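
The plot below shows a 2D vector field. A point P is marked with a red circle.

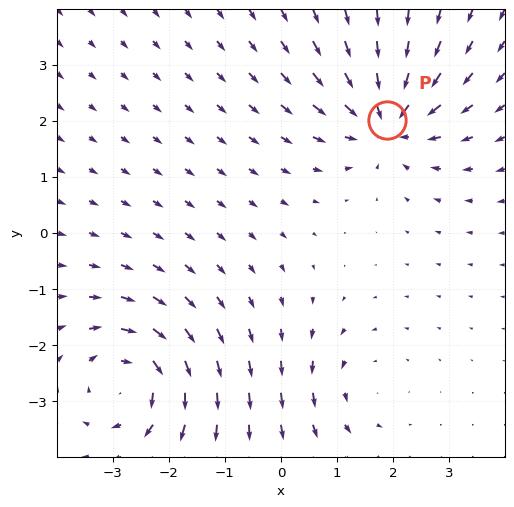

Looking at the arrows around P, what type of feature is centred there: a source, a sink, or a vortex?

At P (1.9, 2.0) the arrows converge inward. Divergence about -6, curl ≈0 — negative divergence with near-zero curl is a sink.

sink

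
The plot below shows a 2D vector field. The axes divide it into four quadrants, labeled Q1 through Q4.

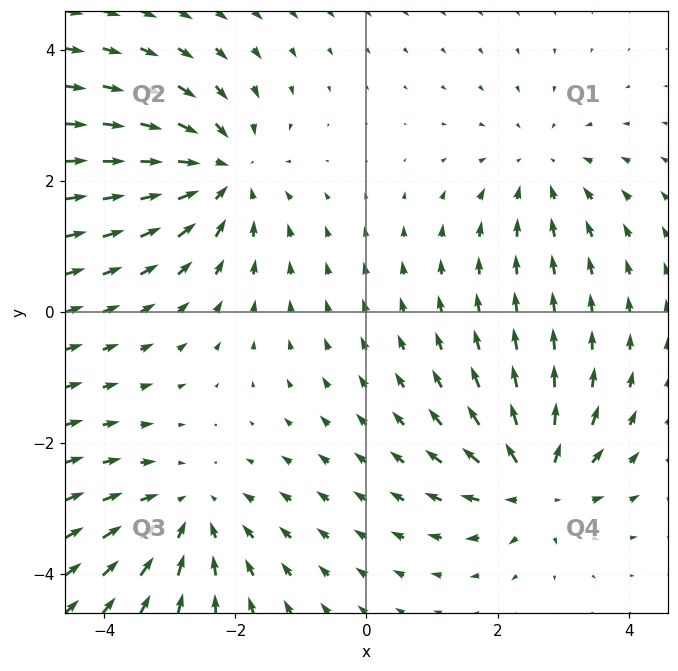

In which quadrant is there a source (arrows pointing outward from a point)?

Q4

The source sits at approximately (2.6, -2.6), which lies in quadrant Q4. The divergence there is about +6, positive as expected for a source.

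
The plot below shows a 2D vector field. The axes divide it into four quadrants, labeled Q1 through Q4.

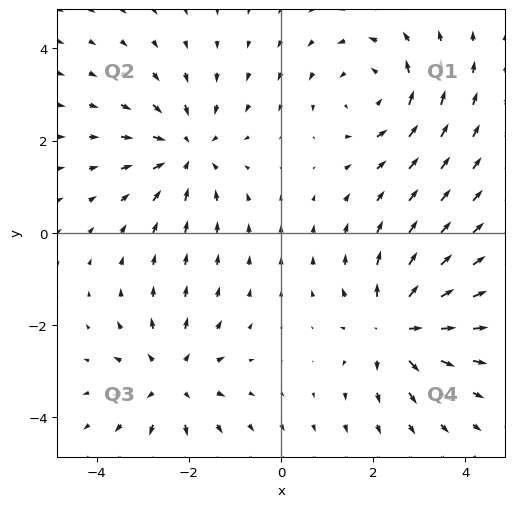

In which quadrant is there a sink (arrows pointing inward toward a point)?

The sink sits at approximately (-2.0, 1.8), which lies in quadrant Q2. The divergence there is about -4, negative as expected for a sink.

Q2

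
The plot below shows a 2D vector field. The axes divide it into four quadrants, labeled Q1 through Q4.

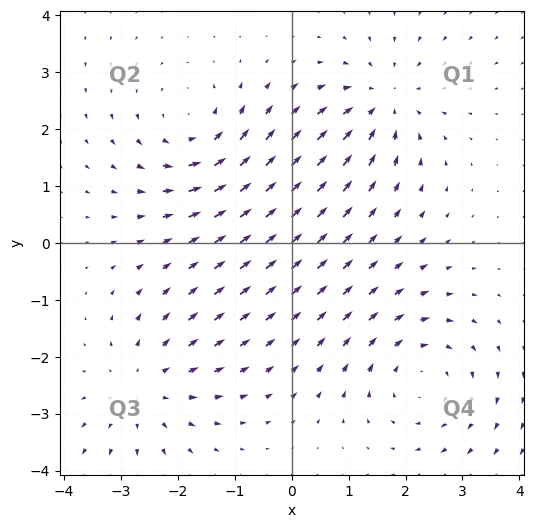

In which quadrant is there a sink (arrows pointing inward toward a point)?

Q1

The sink sits at approximately (1.6, 2.5), which lies in quadrant Q1. The divergence there is about -4, negative as expected for a sink.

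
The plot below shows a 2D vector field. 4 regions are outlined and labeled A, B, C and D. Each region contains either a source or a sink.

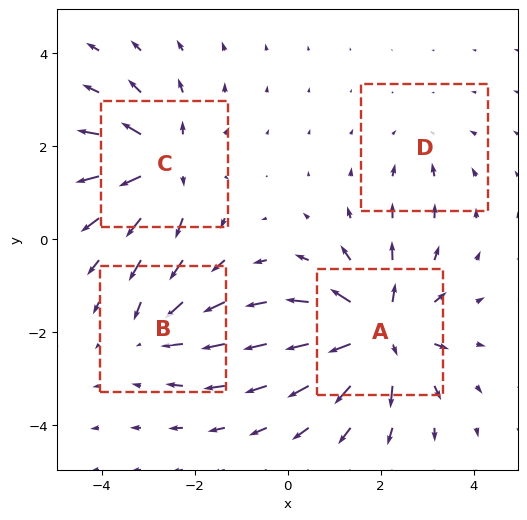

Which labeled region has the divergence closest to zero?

D

Divergence at each region's feature centre — A: about +7, B: about -4, C: about +6, D: about -2. Region D is closest to zero.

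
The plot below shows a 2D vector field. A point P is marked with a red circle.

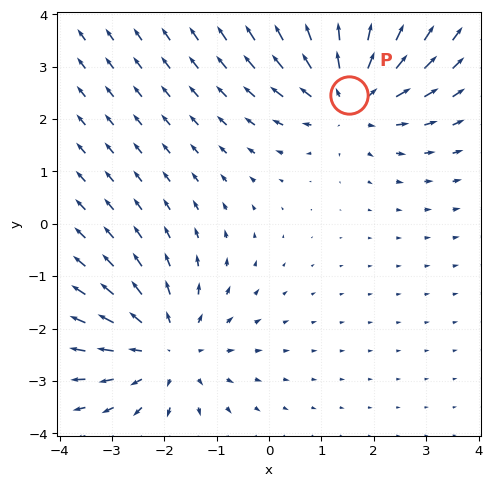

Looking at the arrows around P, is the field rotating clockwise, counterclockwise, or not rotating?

Near P at (1.5, 2.5) the arrows show no circulation. The curl there is ≈0.

not rotating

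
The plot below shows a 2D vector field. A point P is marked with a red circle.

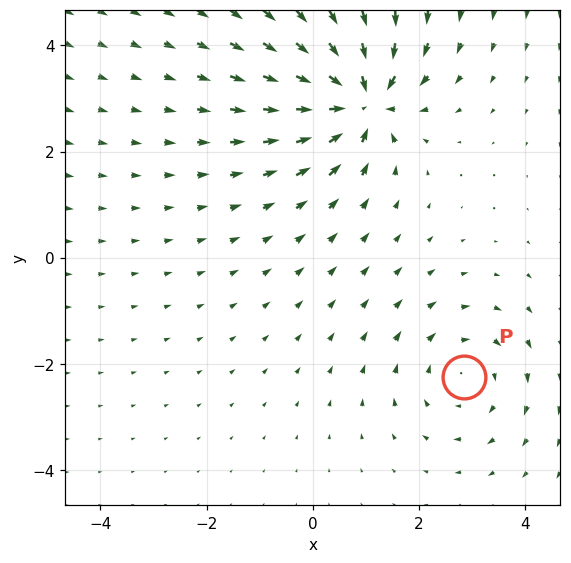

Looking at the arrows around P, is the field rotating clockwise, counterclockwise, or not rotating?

Near P at (2.8, -2.2) the arrows circulate clockwise. The curl (z-component) there is about -2; negative curl means clockwise rotation.

clockwise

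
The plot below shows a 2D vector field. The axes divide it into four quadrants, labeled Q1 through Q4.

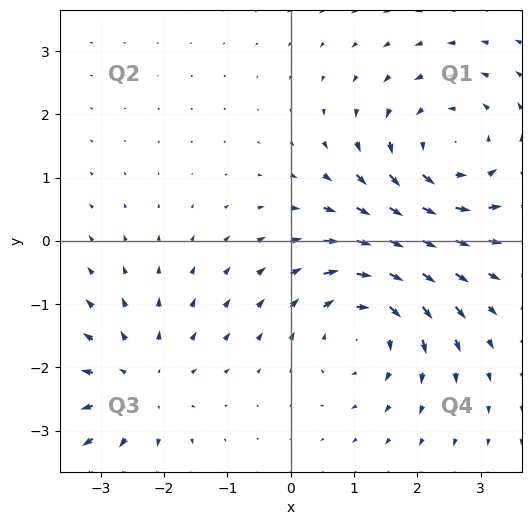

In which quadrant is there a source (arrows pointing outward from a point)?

Q3

The source sits at approximately (-2.4, -2.3), which lies in quadrant Q3. The divergence there is about +3, positive as expected for a source.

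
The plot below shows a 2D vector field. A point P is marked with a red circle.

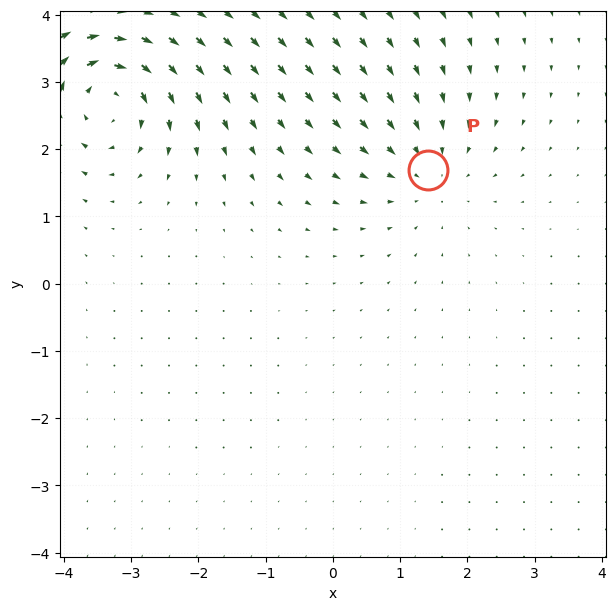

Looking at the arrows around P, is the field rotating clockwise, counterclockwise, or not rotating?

Near P at (1.4, 1.7) the arrows show no circulation. The curl there is ≈0.

not rotating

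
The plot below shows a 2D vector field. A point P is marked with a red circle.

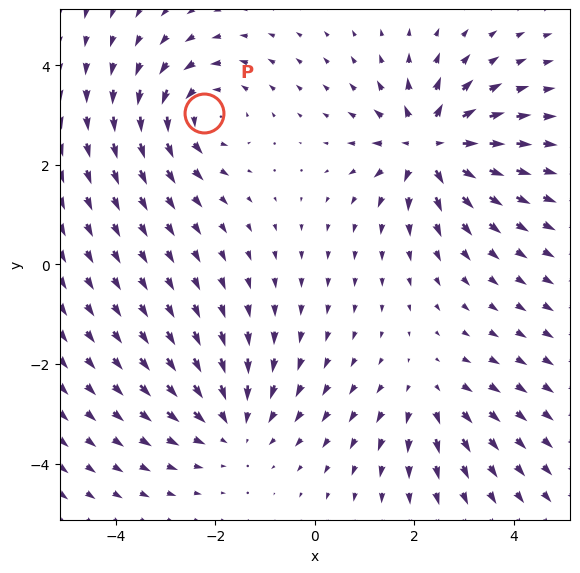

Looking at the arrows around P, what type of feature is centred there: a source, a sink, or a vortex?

At P (-2.2, 3.1) the arrows circulate counterclockwise. Divergence ≈0, curl about +4 — near-zero divergence with nonzero curl is a vortex.

vortex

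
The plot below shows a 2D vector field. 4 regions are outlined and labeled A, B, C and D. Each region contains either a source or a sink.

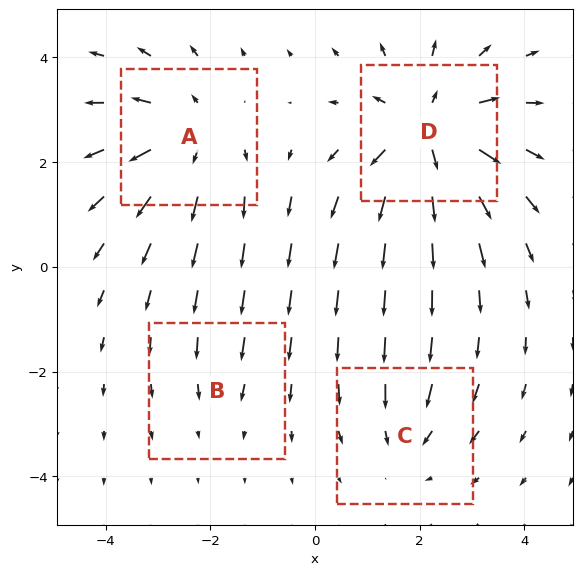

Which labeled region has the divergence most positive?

Divergence at each region's feature centre — A: about +5, B: about -2, C: about -3, D: about +6. Region D is most positive.

D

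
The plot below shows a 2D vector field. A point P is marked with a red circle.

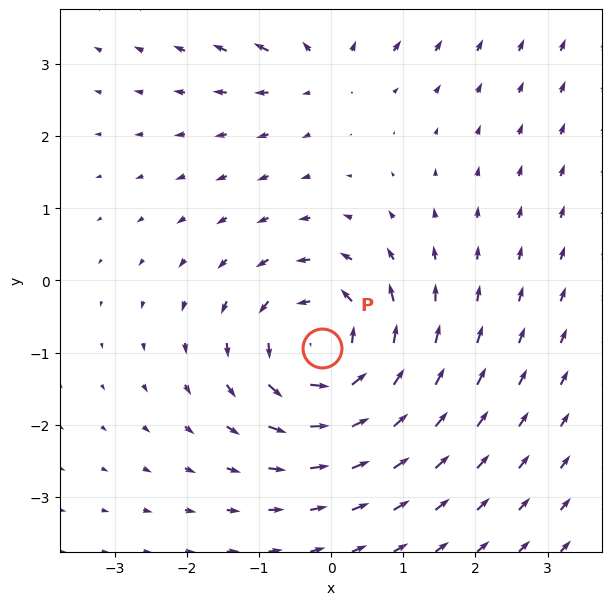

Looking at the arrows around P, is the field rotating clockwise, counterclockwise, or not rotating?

Near P at (-0.1, -0.9) the arrows circulate counterclockwise. The curl (z-component) there is about +5; positive curl means counterclockwise rotation.

counterclockwise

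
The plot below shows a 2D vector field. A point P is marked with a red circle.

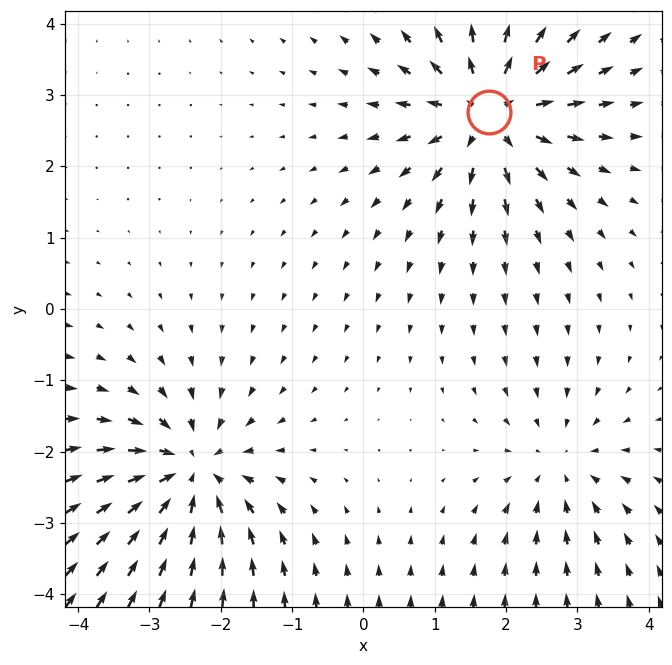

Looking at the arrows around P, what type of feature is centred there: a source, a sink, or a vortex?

source

At P (1.8, 2.8) the arrows spread outward. Divergence about +6, curl ≈0 — positive divergence with near-zero curl is a source.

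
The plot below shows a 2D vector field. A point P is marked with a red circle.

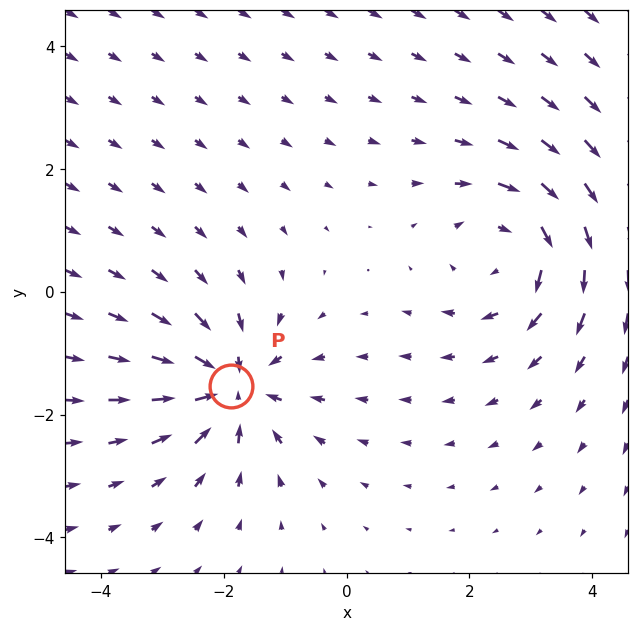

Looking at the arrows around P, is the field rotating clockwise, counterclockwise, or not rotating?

Near P at (-1.9, -1.5) the arrows show no circulation. The curl there is ≈0.

not rotating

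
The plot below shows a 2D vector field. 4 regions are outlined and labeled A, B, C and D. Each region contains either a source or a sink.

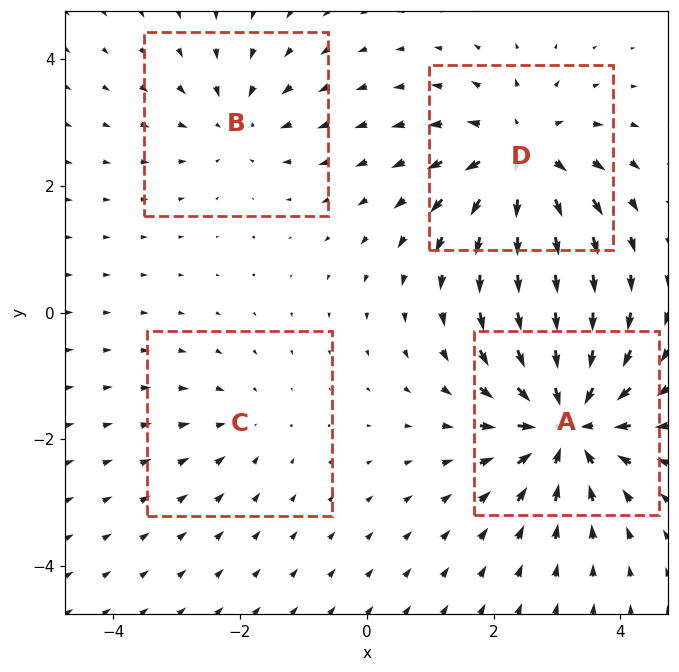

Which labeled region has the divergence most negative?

Divergence at each region's feature centre — A: about -7, B: about -3, C: about -2, D: about +6. Region A is most negative.

A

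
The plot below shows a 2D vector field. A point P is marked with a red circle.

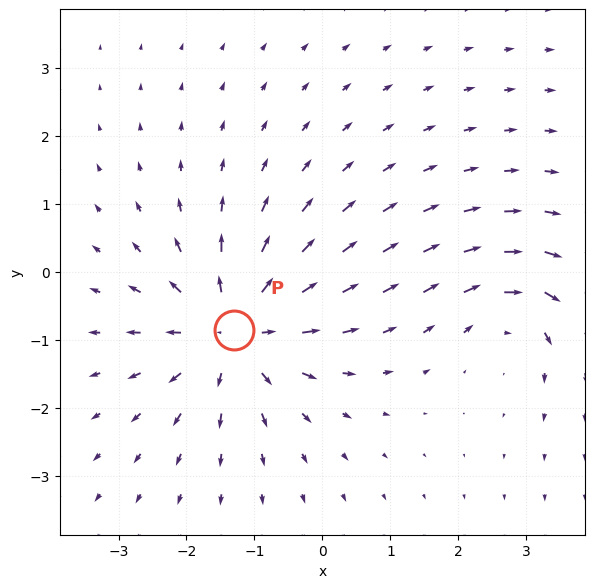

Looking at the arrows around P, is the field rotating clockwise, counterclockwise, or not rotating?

Near P at (-1.3, -0.9) the arrows show no circulation. The curl there is ≈0.

not rotating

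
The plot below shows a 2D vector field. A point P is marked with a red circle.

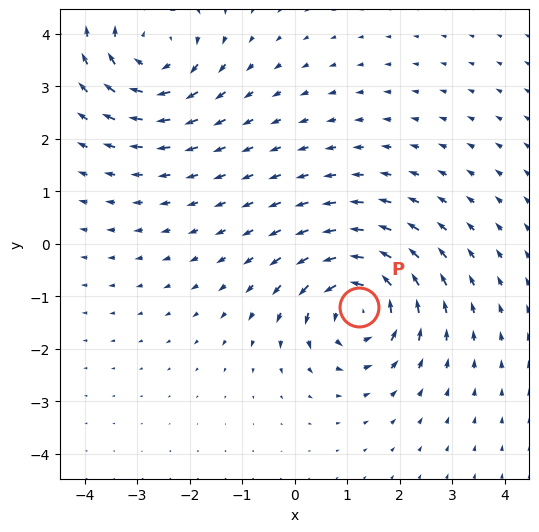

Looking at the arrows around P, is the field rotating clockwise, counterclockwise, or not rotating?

counterclockwise

Near P at (1.2, -1.2) the arrows circulate counterclockwise. The curl (z-component) there is about +6; positive curl means counterclockwise rotation.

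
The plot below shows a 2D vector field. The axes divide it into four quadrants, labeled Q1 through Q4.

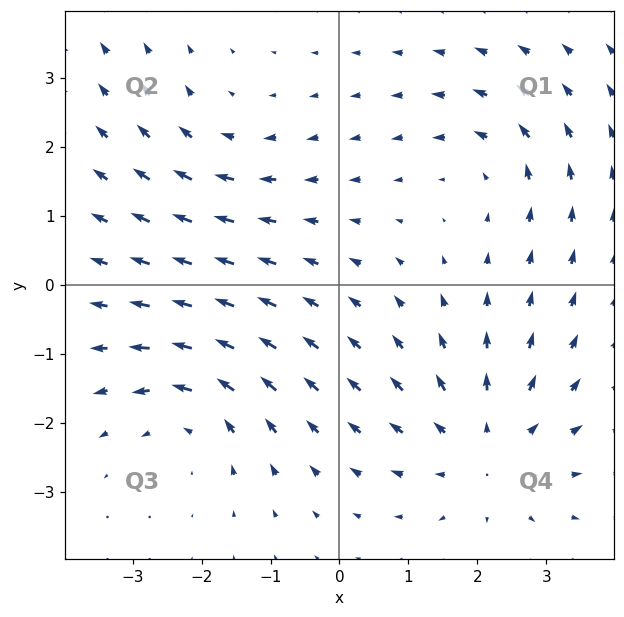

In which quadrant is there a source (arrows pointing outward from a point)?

Q4

The source sits at approximately (2.1, -2.4), which lies in quadrant Q4. The divergence there is about +4, positive as expected for a source.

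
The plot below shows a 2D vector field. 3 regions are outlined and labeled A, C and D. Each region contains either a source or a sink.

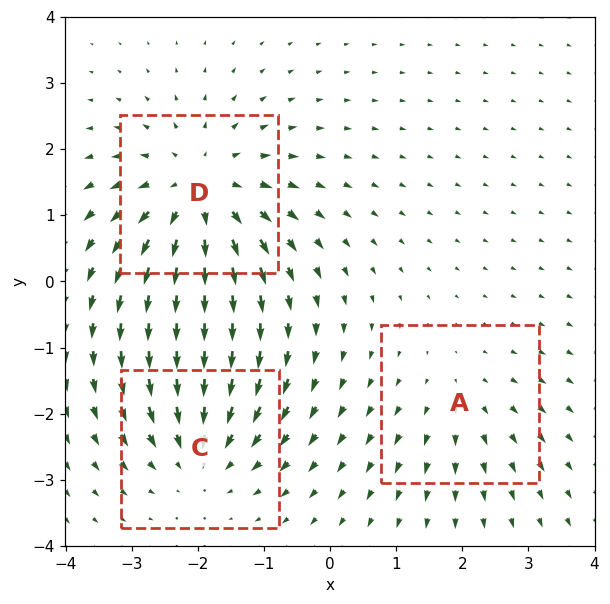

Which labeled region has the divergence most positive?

D

Divergence at each region's feature centre — A: about +2, C: about -3, D: about +4. Region D is most positive.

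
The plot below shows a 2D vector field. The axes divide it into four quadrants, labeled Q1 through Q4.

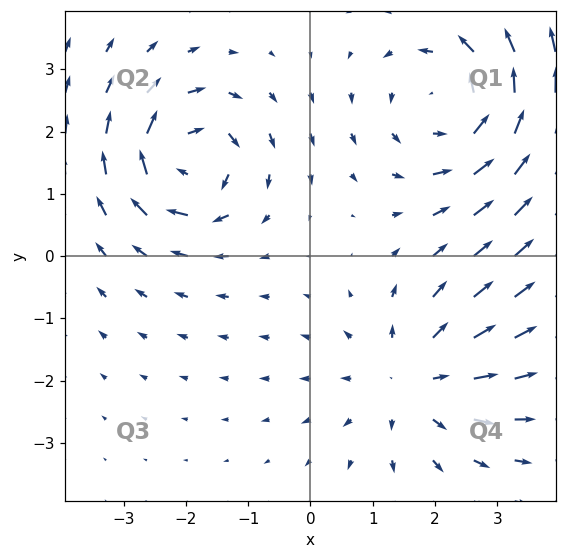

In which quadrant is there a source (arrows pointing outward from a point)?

Q4

The source sits at approximately (1.6, -2.0), which lies in quadrant Q4. The divergence there is about +3, positive as expected for a source.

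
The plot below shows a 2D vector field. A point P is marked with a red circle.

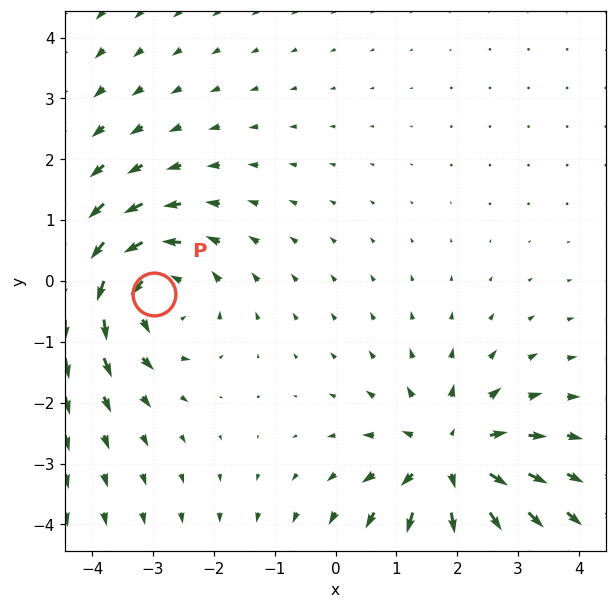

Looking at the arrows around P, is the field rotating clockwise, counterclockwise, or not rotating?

Near P at (-3.0, -0.2) the arrows circulate counterclockwise. The curl (z-component) there is about +4; positive curl means counterclockwise rotation.

counterclockwise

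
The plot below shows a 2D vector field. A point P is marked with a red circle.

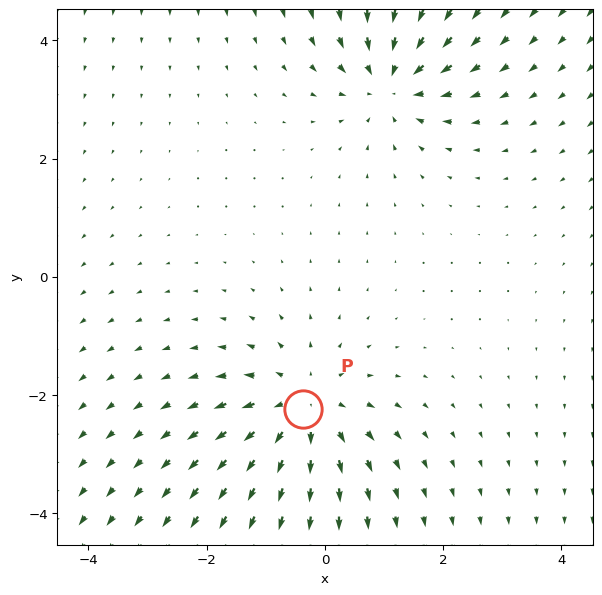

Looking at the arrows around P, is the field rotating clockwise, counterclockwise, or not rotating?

Near P at (-0.4, -2.2) the arrows show no circulation. The curl there is ≈0.

not rotating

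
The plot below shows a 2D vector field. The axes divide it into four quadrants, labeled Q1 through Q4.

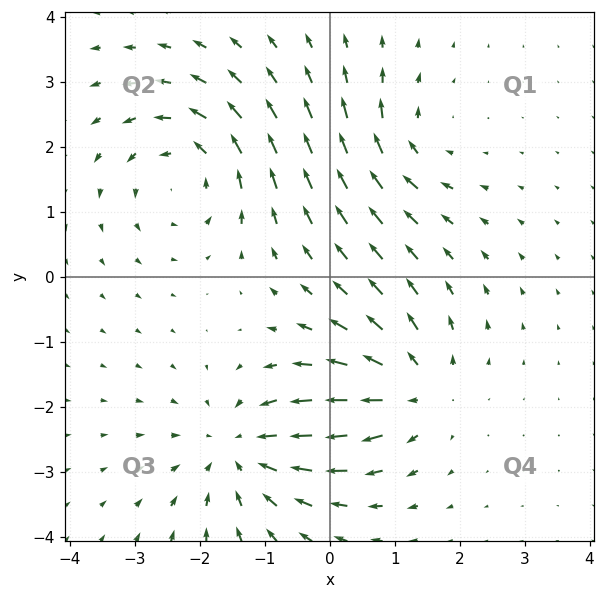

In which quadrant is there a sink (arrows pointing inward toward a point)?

Q3

The sink sits at approximately (-1.4, -2.7), which lies in quadrant Q3. The divergence there is about -4, negative as expected for a sink.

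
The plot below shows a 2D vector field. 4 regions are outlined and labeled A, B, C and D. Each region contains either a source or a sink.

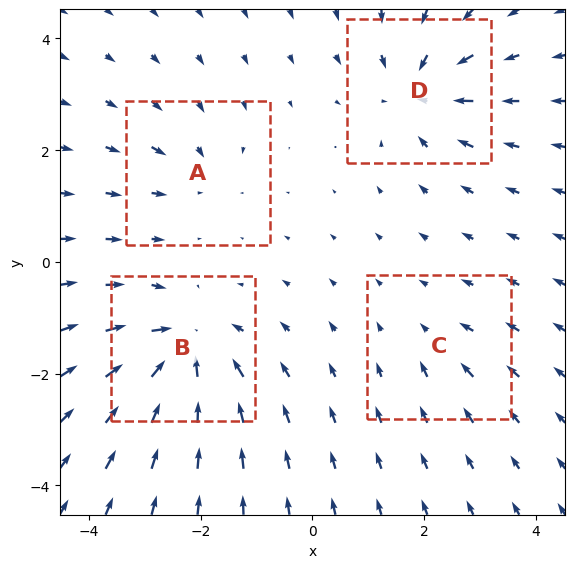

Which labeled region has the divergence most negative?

B

Divergence at each region's feature centre — A: about -3, B: about -7, C: about -2, D: about -5. Region B is most negative.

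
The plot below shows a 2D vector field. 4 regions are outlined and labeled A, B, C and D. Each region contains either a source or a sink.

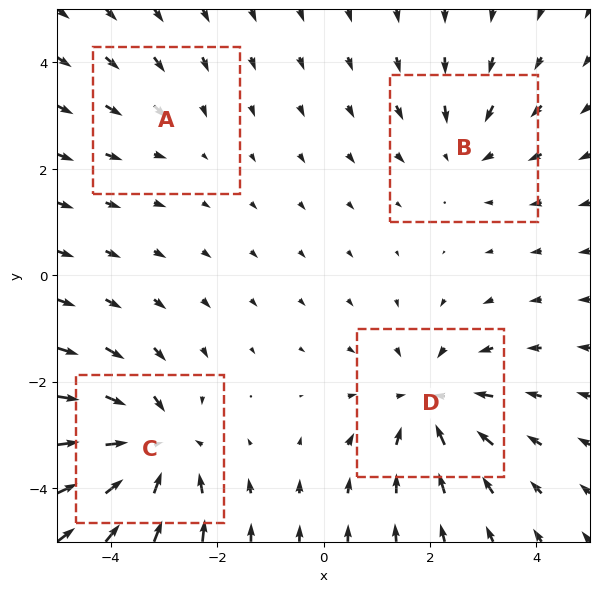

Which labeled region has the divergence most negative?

Divergence at each region's feature centre — A: about -2, B: about -3, C: about -6, D: about -5. Region C is most negative.

C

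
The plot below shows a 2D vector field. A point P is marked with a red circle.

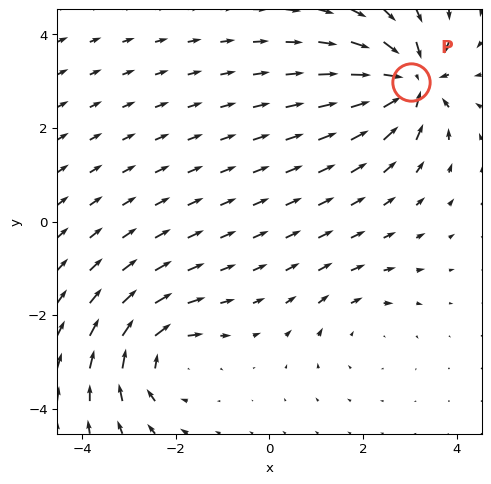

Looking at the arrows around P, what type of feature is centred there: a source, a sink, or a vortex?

sink

At P (3.0, 3.0) the arrows converge inward. Divergence about -7, curl ≈0 — negative divergence with near-zero curl is a sink.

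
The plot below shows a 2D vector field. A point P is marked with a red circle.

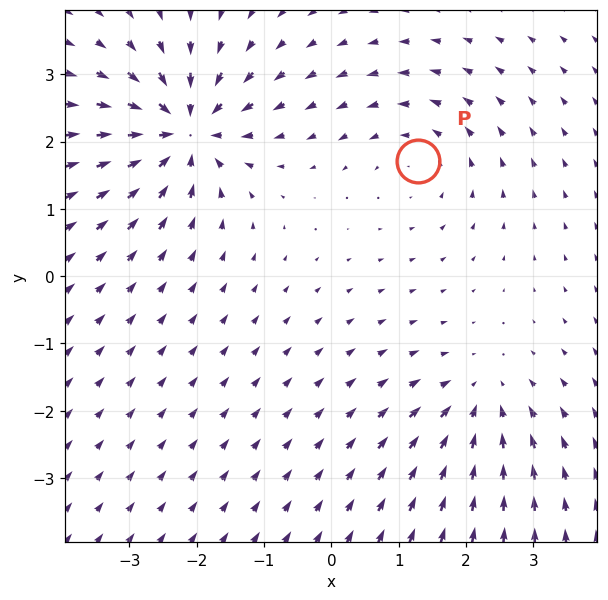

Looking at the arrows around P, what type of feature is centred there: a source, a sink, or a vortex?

vortex

At P (1.3, 1.7) the arrows circulate counterclockwise. Divergence ≈0, curl about +3 — near-zero divergence with nonzero curl is a vortex.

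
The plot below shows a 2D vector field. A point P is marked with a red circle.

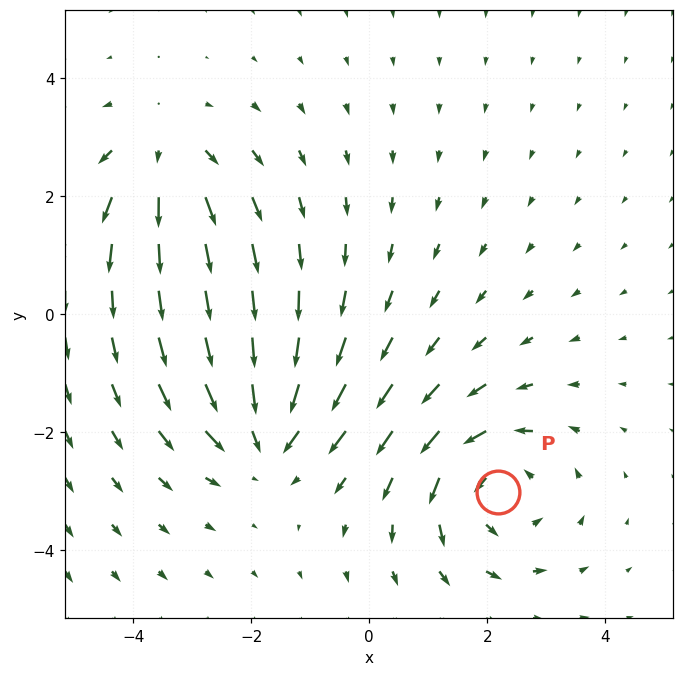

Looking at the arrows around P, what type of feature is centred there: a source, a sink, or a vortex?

At P (2.2, -3.0) the arrows circulate counterclockwise. Divergence ≈0, curl about +4 — near-zero divergence with nonzero curl is a vortex.

vortex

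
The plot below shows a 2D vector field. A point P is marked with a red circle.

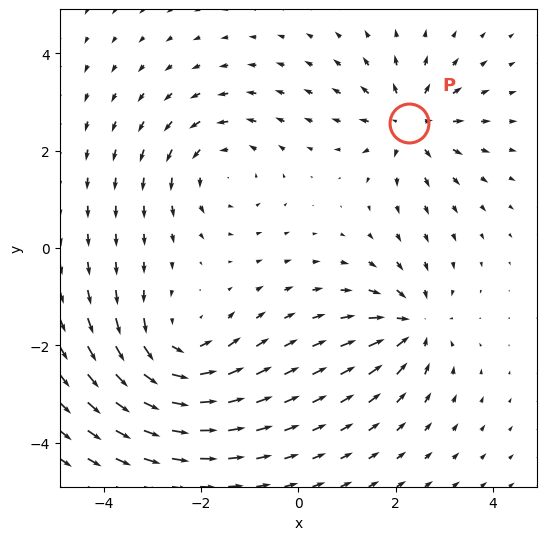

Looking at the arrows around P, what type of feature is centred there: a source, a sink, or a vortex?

source

At P (2.3, 2.6) the arrows spread outward. Divergence about +5, curl ≈0 — positive divergence with near-zero curl is a source.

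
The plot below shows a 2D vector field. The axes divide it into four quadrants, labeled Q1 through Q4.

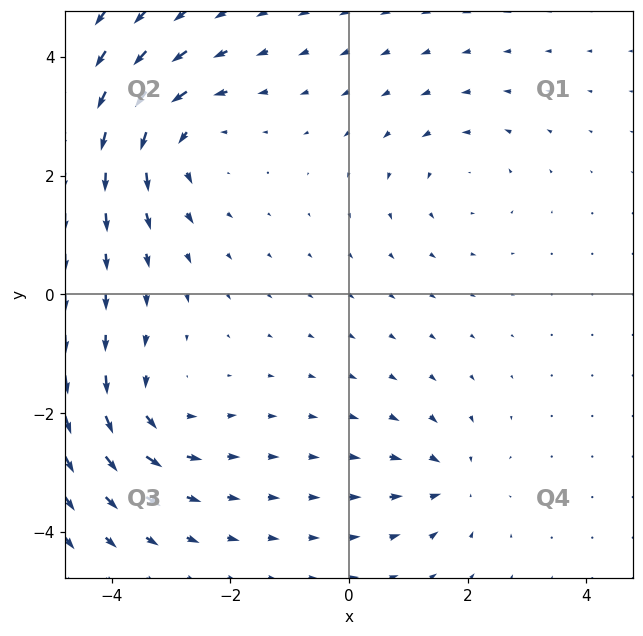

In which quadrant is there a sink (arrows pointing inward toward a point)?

The sink sits at approximately (1.7, -3.2), which lies in quadrant Q4. The divergence there is about -4, negative as expected for a sink.

Q4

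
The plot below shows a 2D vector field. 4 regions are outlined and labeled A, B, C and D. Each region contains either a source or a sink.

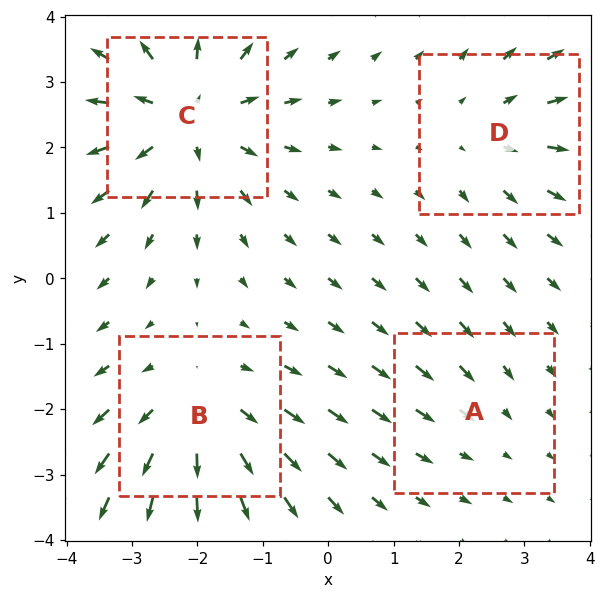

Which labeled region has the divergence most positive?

C

Divergence at each region's feature centre — A: about -2, B: about +4, C: about +6, D: about +3. Region C is most positive.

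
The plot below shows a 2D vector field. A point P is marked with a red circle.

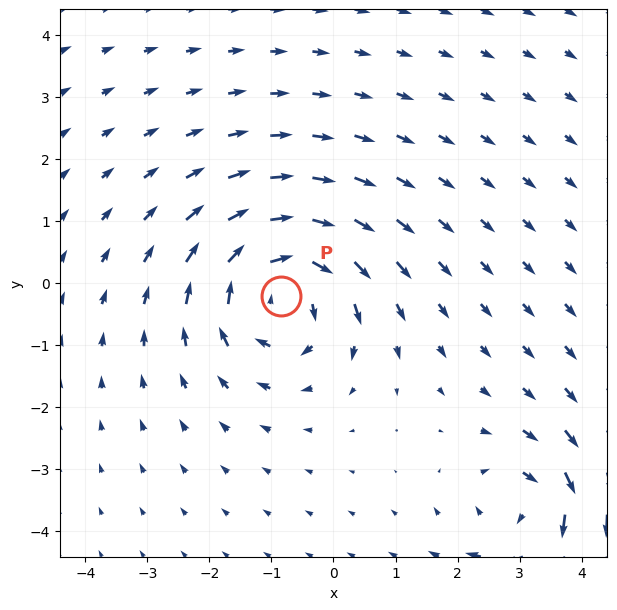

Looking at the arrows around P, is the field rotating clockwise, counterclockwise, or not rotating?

Near P at (-0.8, -0.2) the arrows circulate clockwise. The curl (z-component) there is about -5; negative curl means clockwise rotation.

clockwise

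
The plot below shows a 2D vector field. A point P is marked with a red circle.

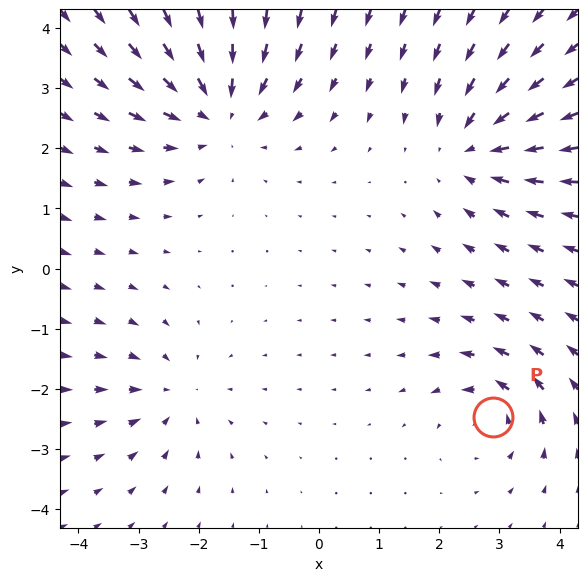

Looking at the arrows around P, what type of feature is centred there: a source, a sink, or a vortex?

vortex

At P (2.9, -2.5) the arrows circulate counterclockwise. Divergence ≈0, curl about +4 — near-zero divergence with nonzero curl is a vortex.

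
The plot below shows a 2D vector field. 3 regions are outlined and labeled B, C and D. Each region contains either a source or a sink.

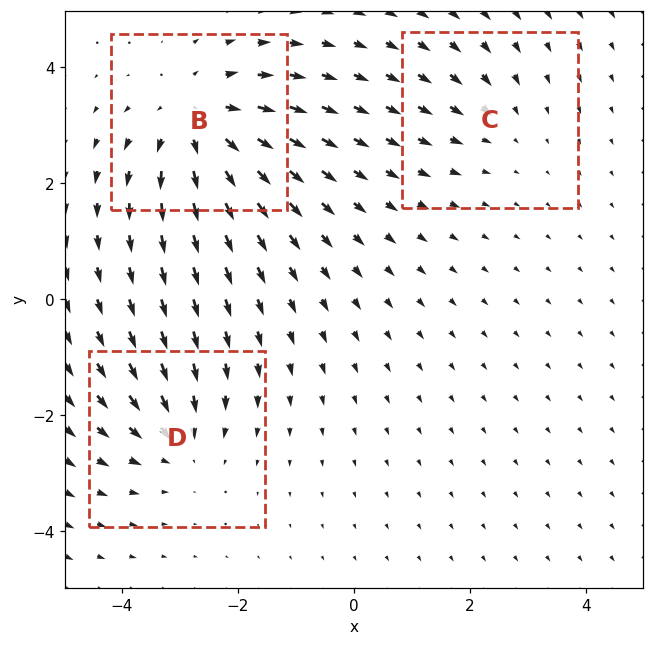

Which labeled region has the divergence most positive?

Divergence at each region's feature centre — B: about +4, C: about -2, D: about -3. Region B is most positive.

B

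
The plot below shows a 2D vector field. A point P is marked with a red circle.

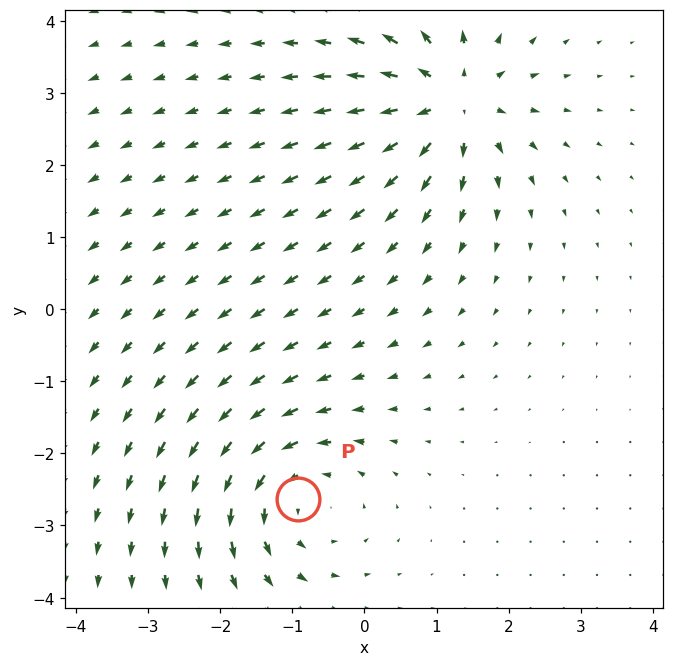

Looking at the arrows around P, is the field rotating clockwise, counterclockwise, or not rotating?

counterclockwise

Near P at (-0.9, -2.6) the arrows circulate counterclockwise. The curl (z-component) there is about +3; positive curl means counterclockwise rotation.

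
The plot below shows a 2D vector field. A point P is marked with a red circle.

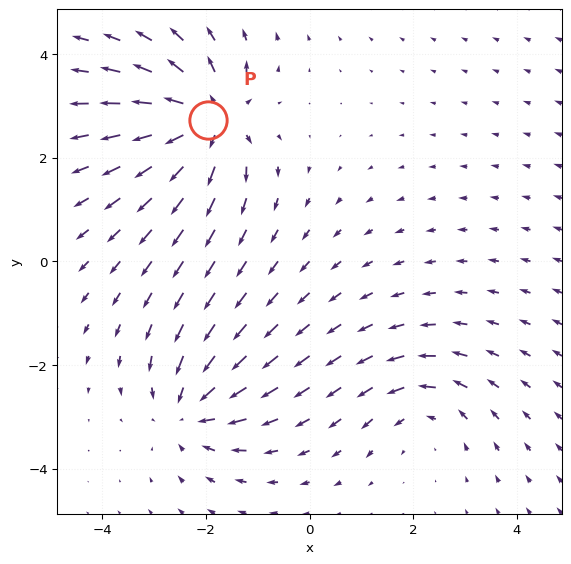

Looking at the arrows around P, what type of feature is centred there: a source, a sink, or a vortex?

At P (-2.0, 2.7) the arrows spread outward. Divergence about +6, curl ≈0 — positive divergence with near-zero curl is a source.

source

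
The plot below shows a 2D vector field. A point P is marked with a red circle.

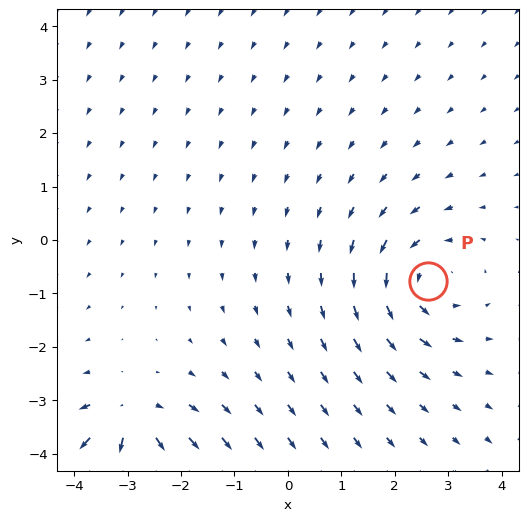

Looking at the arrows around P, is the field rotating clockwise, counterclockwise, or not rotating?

counterclockwise

Near P at (2.6, -0.8) the arrows circulate counterclockwise. The curl (z-component) there is about +3; positive curl means counterclockwise rotation.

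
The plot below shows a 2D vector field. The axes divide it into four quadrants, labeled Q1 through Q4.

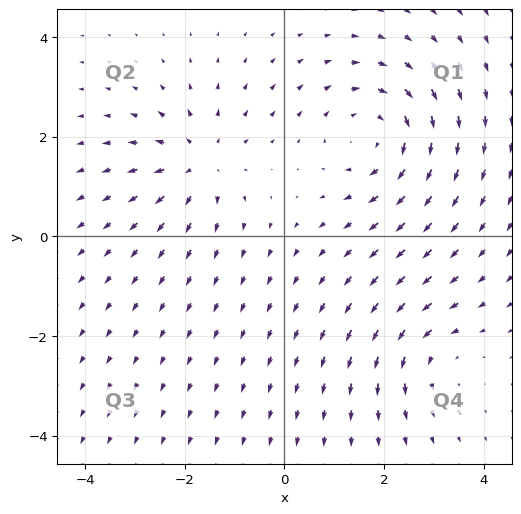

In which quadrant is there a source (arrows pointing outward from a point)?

The source sits at approximately (-1.7, 1.5), which lies in quadrant Q2. The divergence there is about +4, positive as expected for a source.

Q2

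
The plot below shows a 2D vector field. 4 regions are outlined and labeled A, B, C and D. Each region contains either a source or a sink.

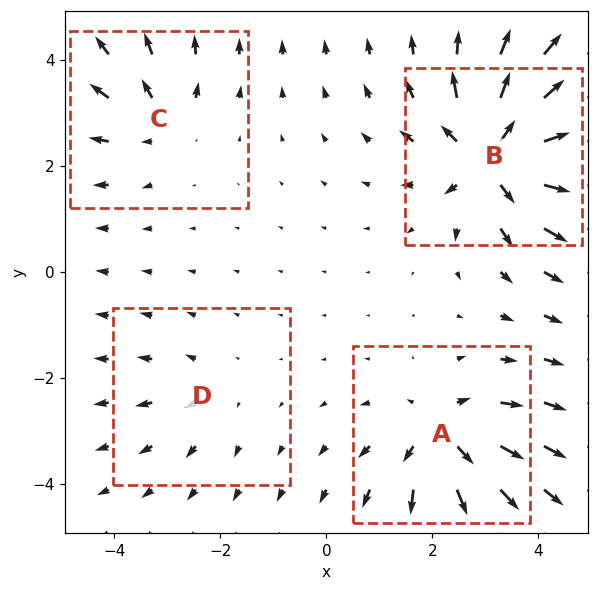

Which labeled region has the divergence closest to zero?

D

Divergence at each region's feature centre — A: about +6, B: about +9, C: about +4, D: about +2. Region D is closest to zero.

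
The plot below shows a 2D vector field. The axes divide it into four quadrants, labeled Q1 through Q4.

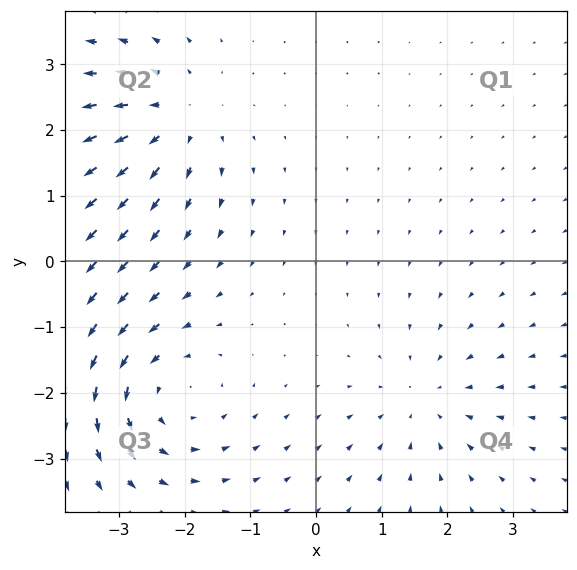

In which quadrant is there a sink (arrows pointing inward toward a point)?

The sink sits at approximately (1.7, -2.1), which lies in quadrant Q4. The divergence there is about -2, negative as expected for a sink.

Q4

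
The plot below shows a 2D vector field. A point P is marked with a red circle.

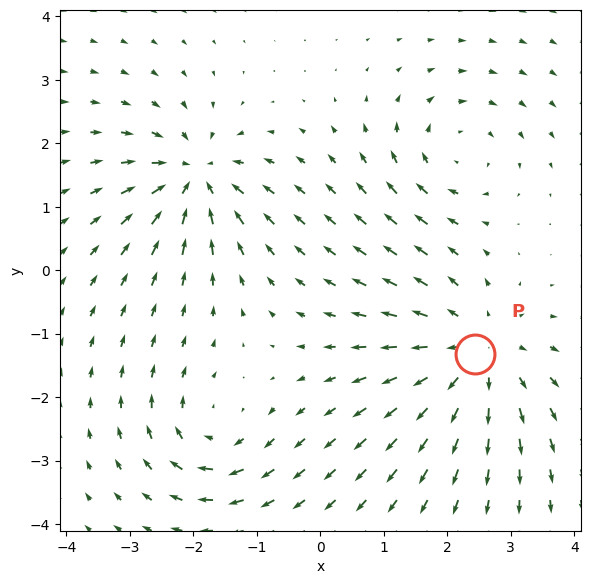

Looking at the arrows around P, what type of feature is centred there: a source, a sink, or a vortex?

source

At P (2.4, -1.3) the arrows spread outward. Divergence about +4, curl ≈0 — positive divergence with near-zero curl is a source.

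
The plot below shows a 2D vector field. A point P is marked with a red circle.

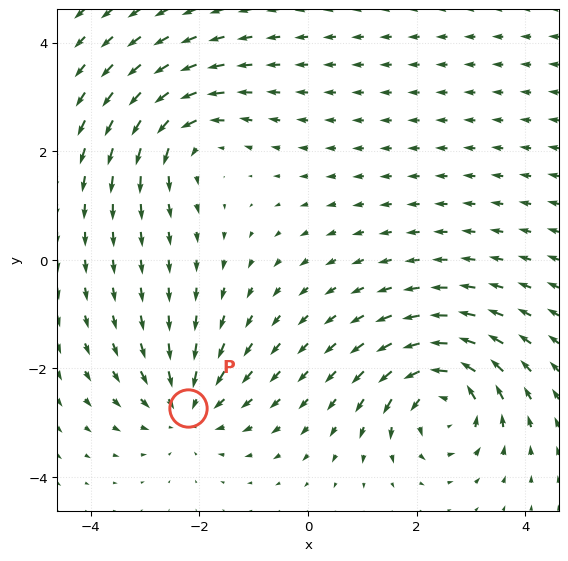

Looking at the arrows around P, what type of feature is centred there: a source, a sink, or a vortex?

sink

At P (-2.2, -2.7) the arrows converge inward. Divergence about -3, curl ≈0 — negative divergence with near-zero curl is a sink.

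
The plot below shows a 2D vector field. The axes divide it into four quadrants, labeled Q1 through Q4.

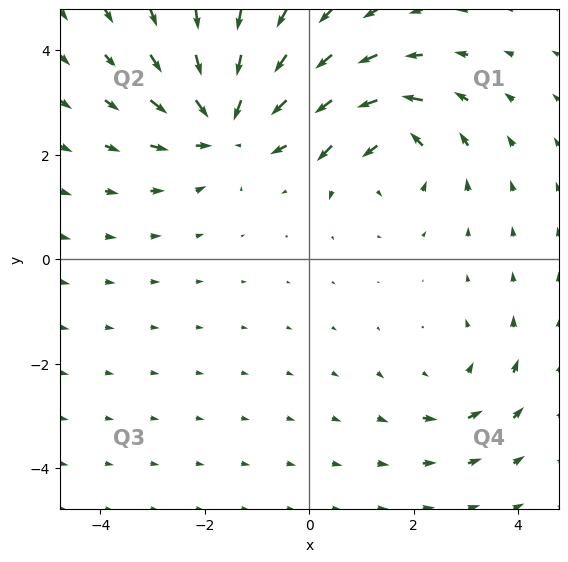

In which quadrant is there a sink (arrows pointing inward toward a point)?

The sink sits at approximately (-1.6, 2.6), which lies in quadrant Q2. The divergence there is about -5, negative as expected for a sink.

Q2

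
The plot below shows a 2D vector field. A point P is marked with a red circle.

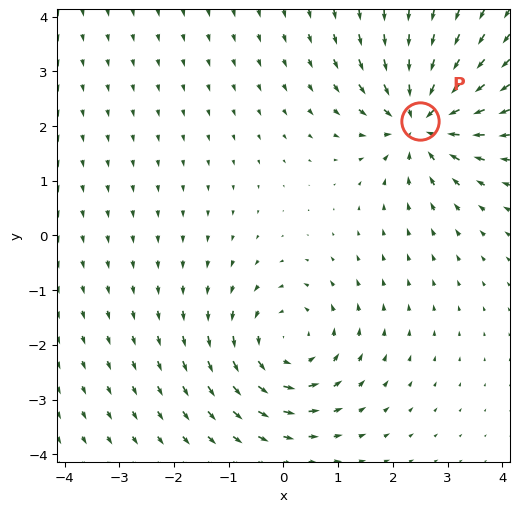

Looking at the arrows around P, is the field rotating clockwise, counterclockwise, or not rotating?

Near P at (2.5, 2.1) the arrows show no circulation. The curl there is ≈0.

not rotating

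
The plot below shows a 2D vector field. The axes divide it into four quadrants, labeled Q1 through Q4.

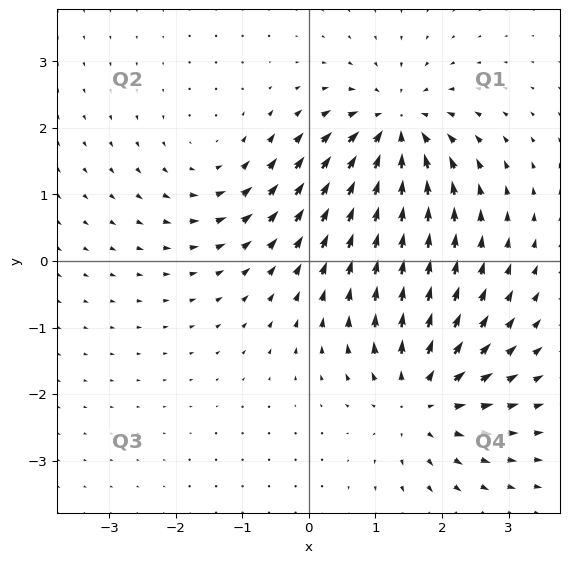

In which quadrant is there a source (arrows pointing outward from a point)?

Q4

The source sits at approximately (1.7, -2.1), which lies in quadrant Q4. The divergence there is about +5, positive as expected for a source.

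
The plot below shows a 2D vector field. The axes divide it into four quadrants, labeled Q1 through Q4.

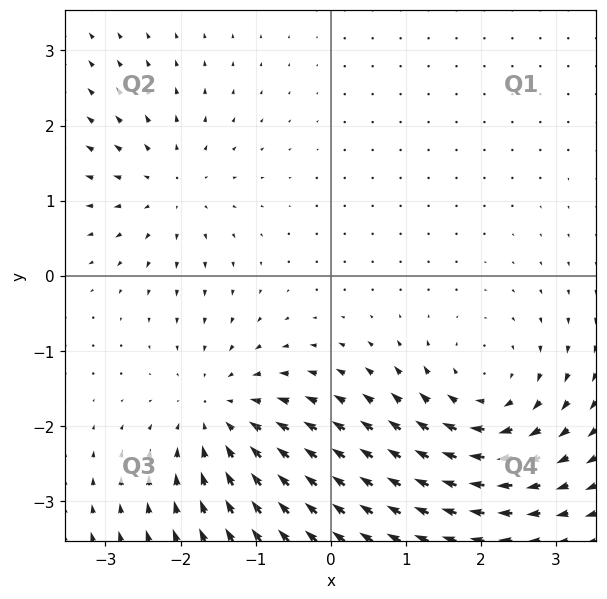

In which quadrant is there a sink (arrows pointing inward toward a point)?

Q3

The sink sits at approximately (-1.5, -1.9), which lies in quadrant Q3. The divergence there is about -4, negative as expected for a sink.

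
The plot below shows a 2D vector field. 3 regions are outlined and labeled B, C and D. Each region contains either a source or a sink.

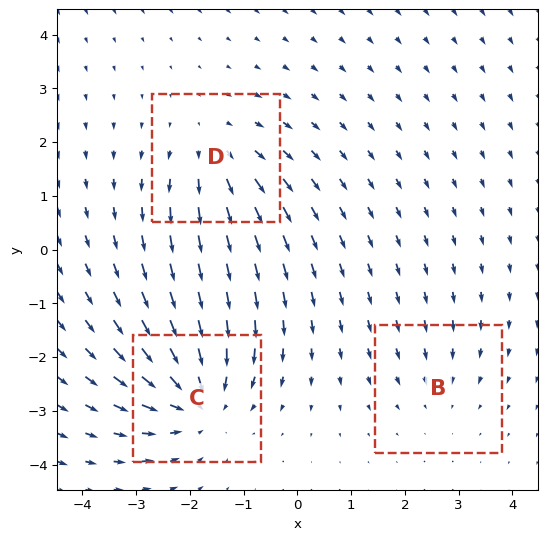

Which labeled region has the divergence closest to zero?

B

Divergence at each region's feature centre — B: about -2, C: about -4, D: about +3. Region B is closest to zero.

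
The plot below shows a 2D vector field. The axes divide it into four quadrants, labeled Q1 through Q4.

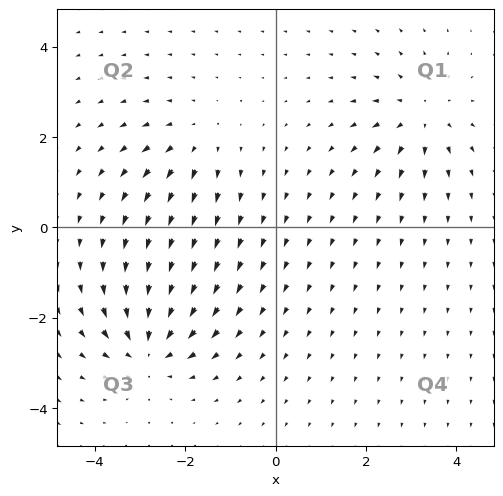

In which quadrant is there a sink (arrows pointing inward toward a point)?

Q3

The sink sits at approximately (-2.8, -2.7), which lies in quadrant Q3. The divergence there is about -6, negative as expected for a sink.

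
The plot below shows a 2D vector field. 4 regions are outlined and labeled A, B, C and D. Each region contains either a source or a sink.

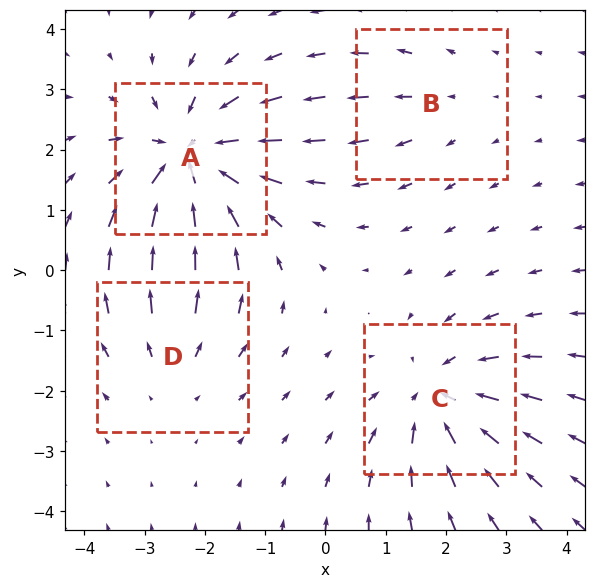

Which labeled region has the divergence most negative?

Divergence at each region's feature centre — A: about -6, B: about +2, C: about -5, D: about +3. Region A is most negative.

A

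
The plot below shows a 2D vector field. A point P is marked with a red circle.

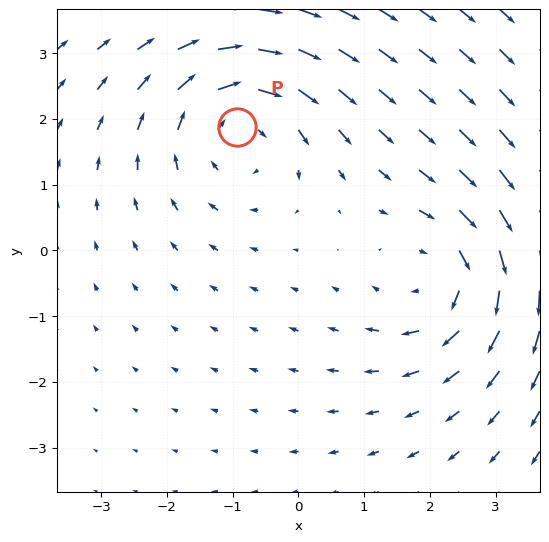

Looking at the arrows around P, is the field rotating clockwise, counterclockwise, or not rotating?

Near P at (-0.9, 1.9) the arrows circulate clockwise. The curl (z-component) there is about -3; negative curl means clockwise rotation.

clockwise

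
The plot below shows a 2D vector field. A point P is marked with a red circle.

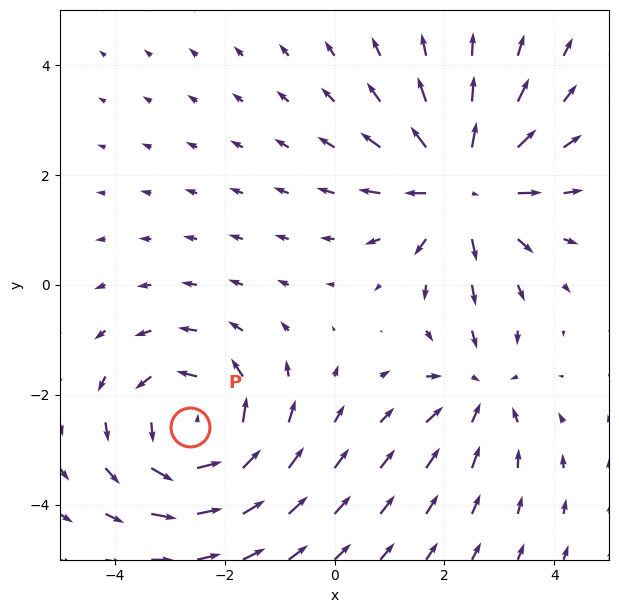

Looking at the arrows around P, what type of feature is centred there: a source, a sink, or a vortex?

vortex

At P (-2.6, -2.6) the arrows circulate counterclockwise. Divergence ≈0, curl about +4 — near-zero divergence with nonzero curl is a vortex.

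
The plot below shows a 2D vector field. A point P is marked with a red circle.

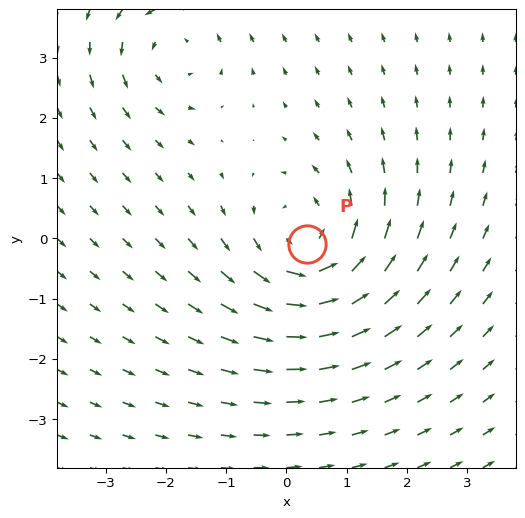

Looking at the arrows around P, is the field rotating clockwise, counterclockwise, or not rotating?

Near P at (0.3, -0.1) the arrows circulate counterclockwise. The curl (z-component) there is about +5; positive curl means counterclockwise rotation.

counterclockwise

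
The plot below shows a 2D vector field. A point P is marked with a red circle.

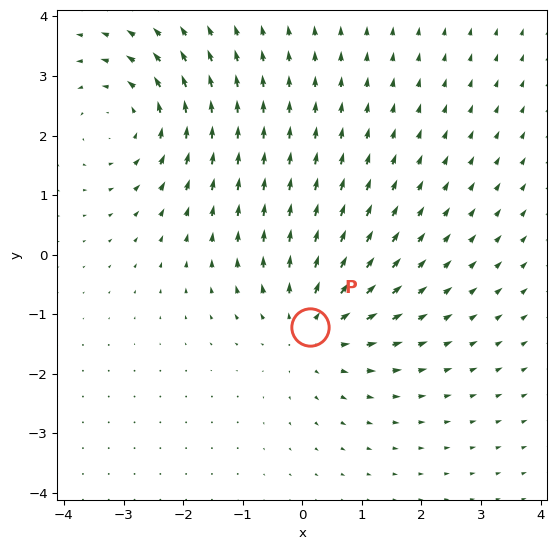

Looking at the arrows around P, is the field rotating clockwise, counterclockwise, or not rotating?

Near P at (0.1, -1.2) the arrows show no circulation. The curl there is ≈0.

not rotating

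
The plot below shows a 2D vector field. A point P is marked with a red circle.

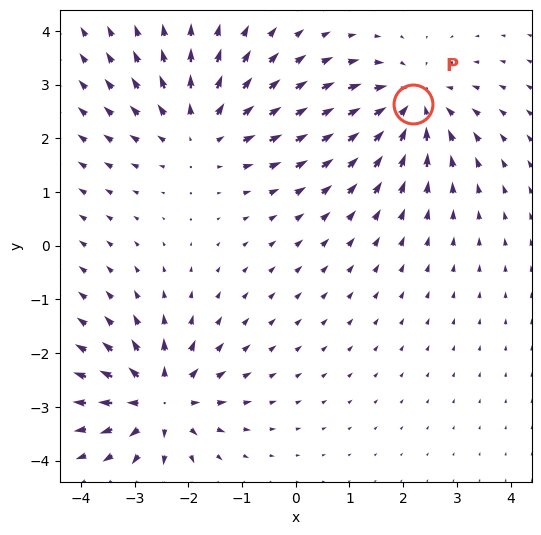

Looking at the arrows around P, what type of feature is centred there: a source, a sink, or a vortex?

At P (2.2, 2.6) the arrows converge inward. Divergence about -5, curl ≈0 — negative divergence with near-zero curl is a sink.

sink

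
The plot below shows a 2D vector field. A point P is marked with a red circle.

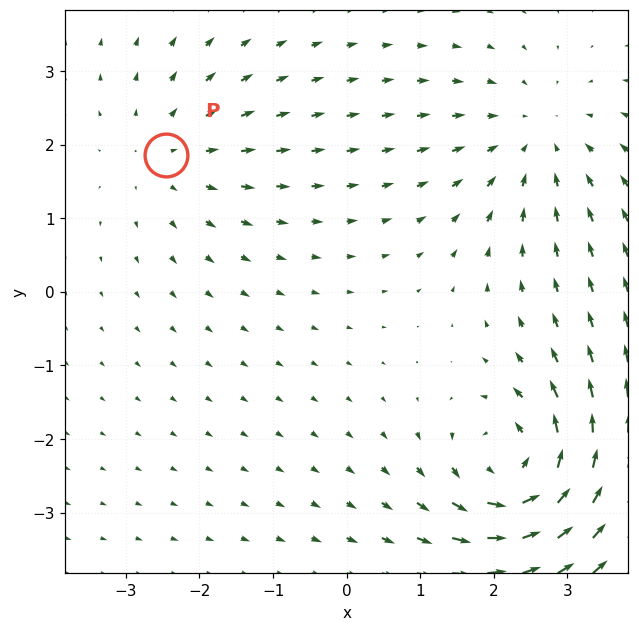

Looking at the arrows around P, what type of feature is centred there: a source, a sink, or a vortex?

source

At P (-2.5, 1.9) the arrows spread outward. Divergence about +2, curl ≈0 — positive divergence with near-zero curl is a source.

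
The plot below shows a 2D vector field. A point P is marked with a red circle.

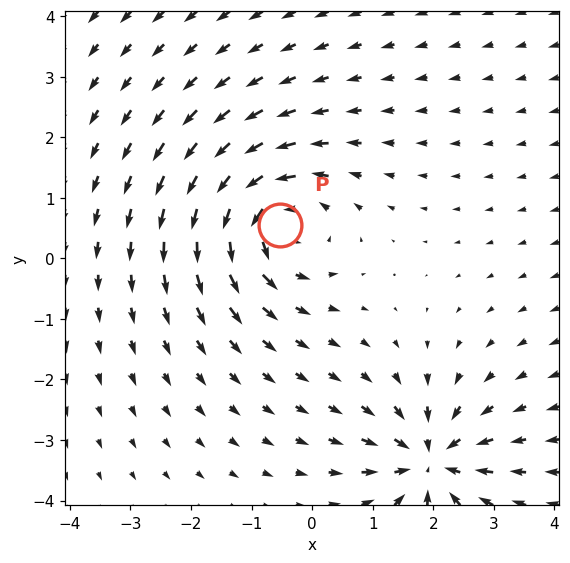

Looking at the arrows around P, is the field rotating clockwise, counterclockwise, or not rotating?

counterclockwise

Near P at (-0.5, 0.6) the arrows circulate counterclockwise. The curl (z-component) there is about +5; positive curl means counterclockwise rotation.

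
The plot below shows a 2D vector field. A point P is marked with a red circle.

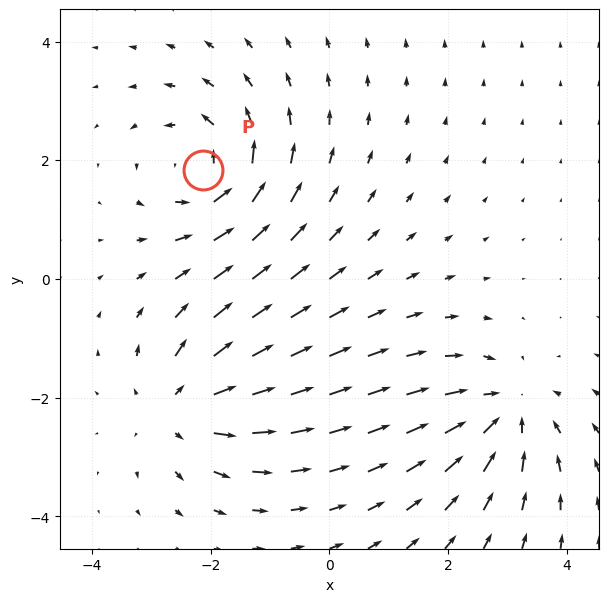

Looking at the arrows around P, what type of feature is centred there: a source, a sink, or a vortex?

vortex

At P (-2.1, 1.8) the arrows circulate counterclockwise. Divergence ≈0, curl about +6 — near-zero divergence with nonzero curl is a vortex.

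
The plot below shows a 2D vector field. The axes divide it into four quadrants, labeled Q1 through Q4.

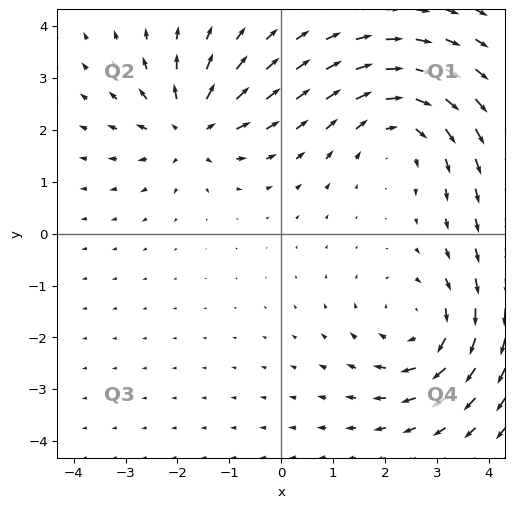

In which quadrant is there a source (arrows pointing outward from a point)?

Q2

The source sits at approximately (-1.7, 2.0), which lies in quadrant Q2. The divergence there is about +3, positive as expected for a source.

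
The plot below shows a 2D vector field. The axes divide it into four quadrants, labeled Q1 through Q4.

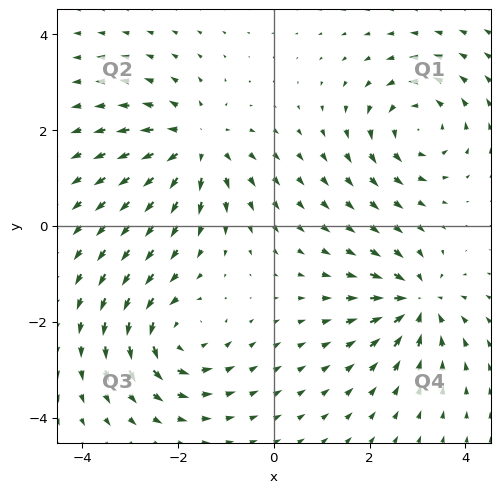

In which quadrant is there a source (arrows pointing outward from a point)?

Q2

The source sits at approximately (-1.6, 1.7), which lies in quadrant Q2. The divergence there is about +3, positive as expected for a source.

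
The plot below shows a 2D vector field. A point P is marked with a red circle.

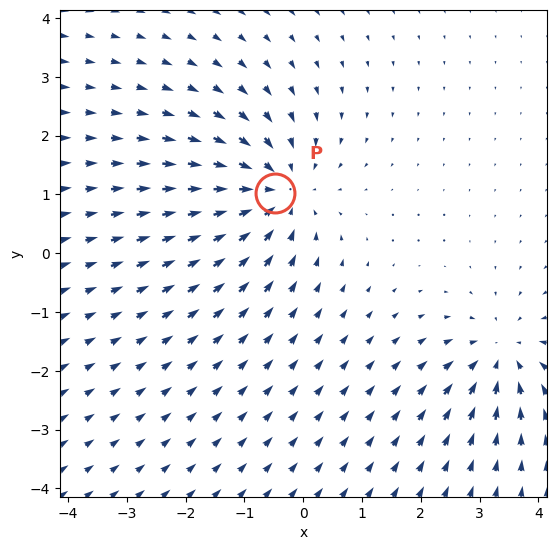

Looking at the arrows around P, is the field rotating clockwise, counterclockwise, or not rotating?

not rotating

Near P at (-0.5, 1.0) the arrows show no circulation. The curl there is ≈0.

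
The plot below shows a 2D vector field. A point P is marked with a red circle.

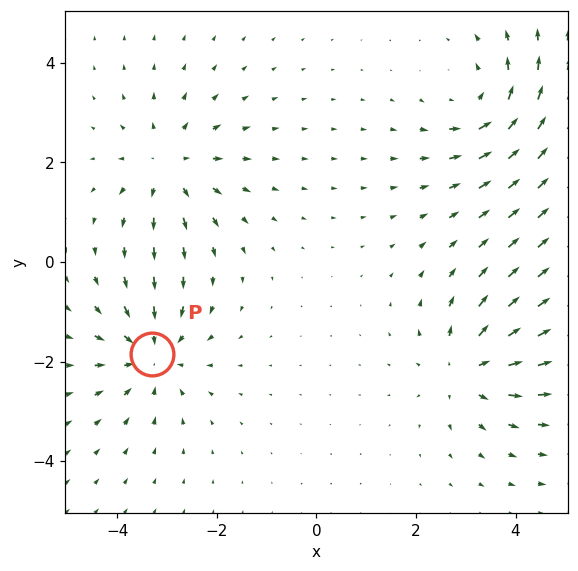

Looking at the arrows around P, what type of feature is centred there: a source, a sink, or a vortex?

At P (-3.3, -1.9) the arrows converge inward. Divergence about -4, curl ≈0 — negative divergence with near-zero curl is a sink.

sink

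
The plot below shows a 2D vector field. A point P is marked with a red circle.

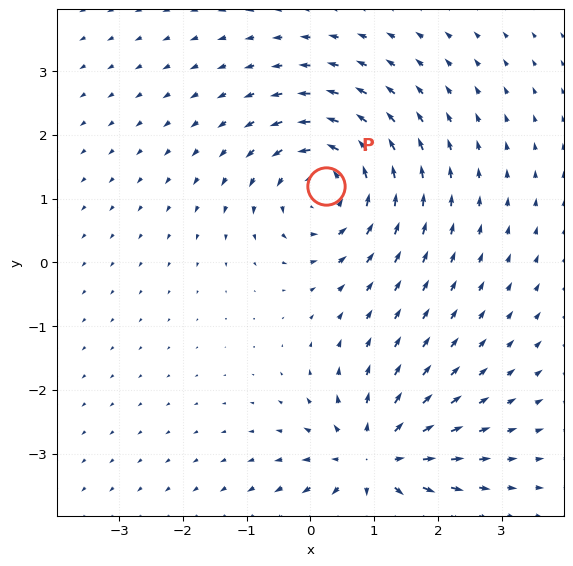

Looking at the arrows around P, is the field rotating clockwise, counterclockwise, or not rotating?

Near P at (0.3, 1.2) the arrows circulate counterclockwise. The curl (z-component) there is about +6; positive curl means counterclockwise rotation.

counterclockwise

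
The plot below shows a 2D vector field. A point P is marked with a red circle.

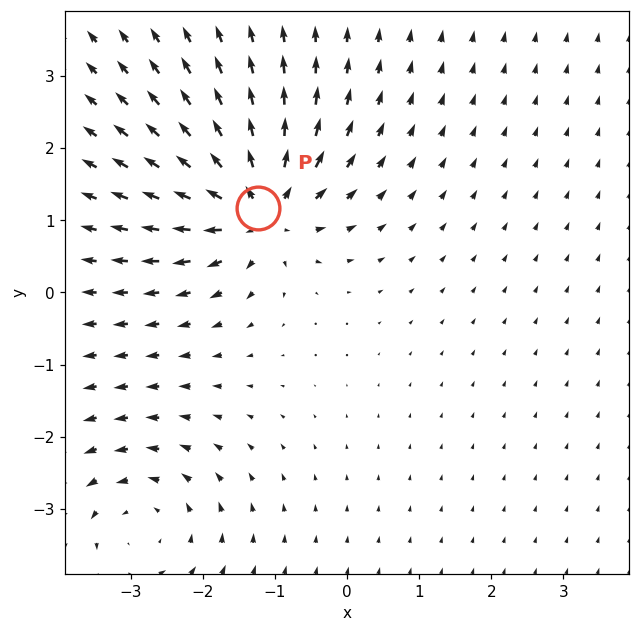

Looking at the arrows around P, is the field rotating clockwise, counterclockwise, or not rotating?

Near P at (-1.2, 1.2) the arrows show no circulation. The curl there is ≈0.

not rotating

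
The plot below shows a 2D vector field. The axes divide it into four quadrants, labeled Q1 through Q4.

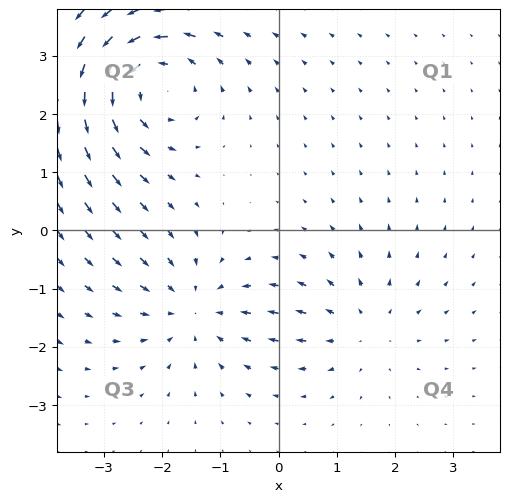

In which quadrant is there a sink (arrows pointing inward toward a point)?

Q3

The sink sits at approximately (-1.5, -1.3), which lies in quadrant Q3. The divergence there is about -3, negative as expected for a sink.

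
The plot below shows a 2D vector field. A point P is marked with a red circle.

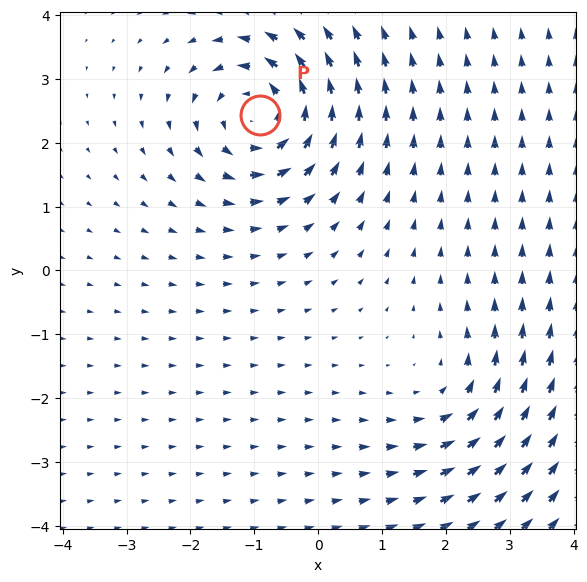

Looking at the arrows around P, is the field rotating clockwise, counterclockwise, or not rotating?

Near P at (-0.9, 2.4) the arrows circulate counterclockwise. The curl (z-component) there is about +6; positive curl means counterclockwise rotation.

counterclockwise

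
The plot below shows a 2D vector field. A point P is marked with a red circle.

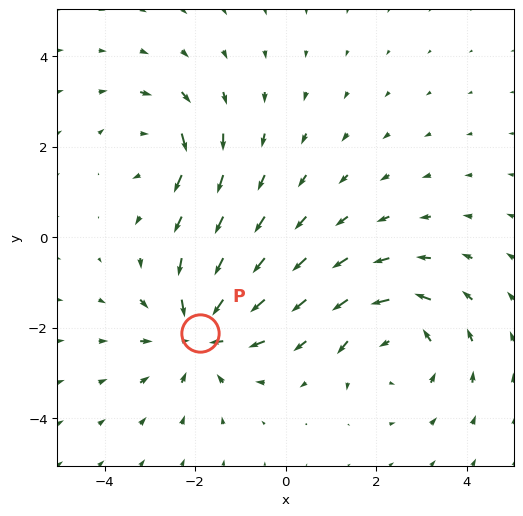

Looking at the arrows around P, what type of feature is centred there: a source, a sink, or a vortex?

sink

At P (-1.9, -2.1) the arrows converge inward. Divergence about -4, curl ≈0 — negative divergence with near-zero curl is a sink.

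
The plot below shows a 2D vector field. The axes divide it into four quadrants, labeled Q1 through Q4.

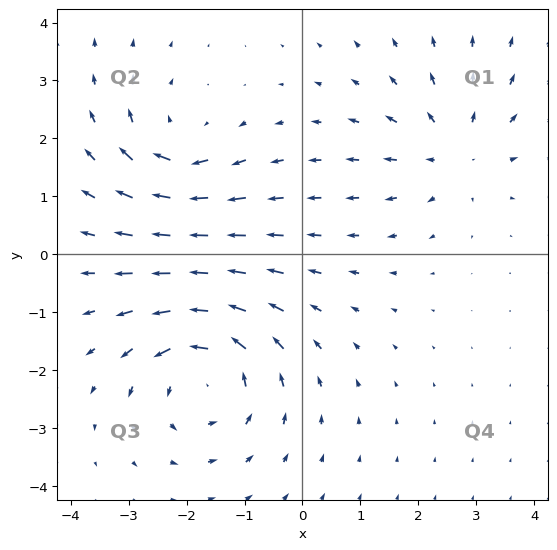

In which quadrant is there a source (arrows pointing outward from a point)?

Q1

The source sits at approximately (2.6, 1.8), which lies in quadrant Q1. The divergence there is about +3, positive as expected for a source.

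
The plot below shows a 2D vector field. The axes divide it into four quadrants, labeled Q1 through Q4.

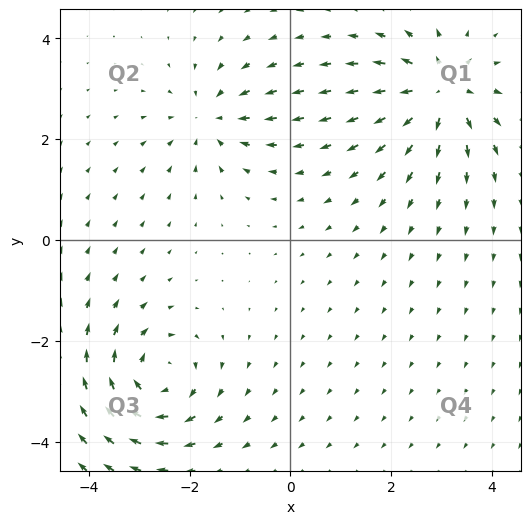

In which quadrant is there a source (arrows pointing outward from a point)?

Q1

The source sits at approximately (3.0, 2.9), which lies in quadrant Q1. The divergence there is about +6, positive as expected for a source.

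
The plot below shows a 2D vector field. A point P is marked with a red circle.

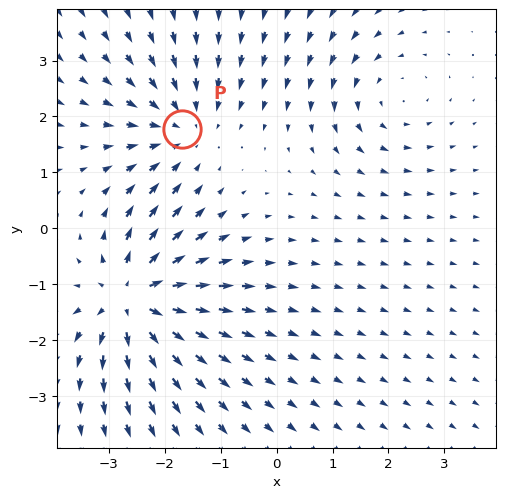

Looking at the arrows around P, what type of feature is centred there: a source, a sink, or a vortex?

At P (-1.7, 1.8) the arrows converge inward. Divergence about -3, curl ≈0 — negative divergence with near-zero curl is a sink.

sink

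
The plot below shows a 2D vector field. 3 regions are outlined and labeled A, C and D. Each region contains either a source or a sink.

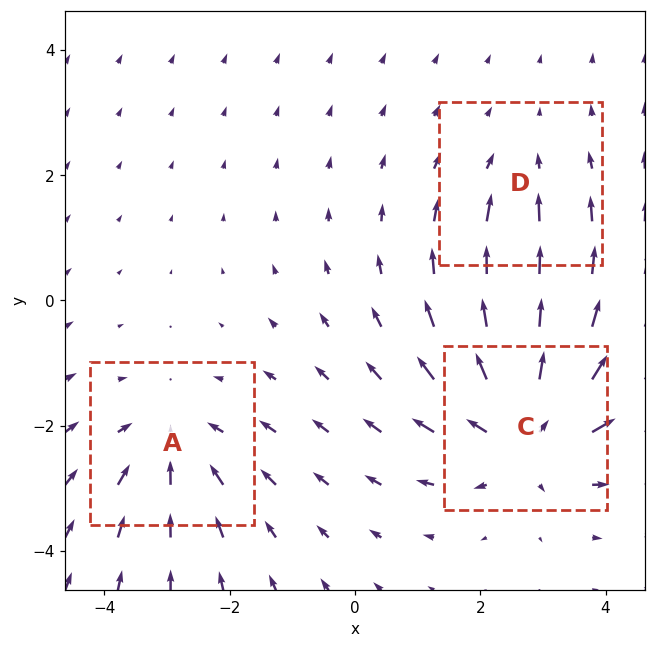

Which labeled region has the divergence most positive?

Divergence at each region's feature centre — A: about -3, C: about +4, D: about -2. Region C is most positive.

C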